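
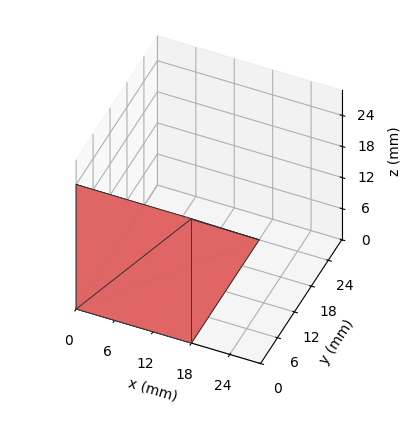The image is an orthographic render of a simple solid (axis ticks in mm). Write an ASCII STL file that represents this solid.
Reading the render: the shape is a wedge (ramp): 18 × 24 mm base, rising to 24 mm along the y=0 edge and sloping linearly to z=0 at y=24 (dimensions read to the nearest mm from the axis ticks). For the STL, each face is triangulated and given an outward normal.

solid part
  facet normal 0.0000 0.0000 -1.0000
    outer loop
      vertex 18.0 24.0 0.0
      vertex 18.0 0.0 0.0
      vertex 0.0 0.0 0.0
    endloop
  endfacet
  facet normal 0.0000 0.0000 -1.0000
    outer loop
      vertex 0.0 24.0 0.0
      vertex 18.0 24.0 0.0
      vertex 0.0 0.0 0.0
    endloop
  endfacet
  facet normal 0.0000 -1.0000 0.0000
    outer loop
      vertex 0.0 0.0 0.0
      vertex 18.0 0.0 0.0
      vertex 18.0 0.0 24.0
    endloop
  endfacet
  facet normal 0.0000 -1.0000 0.0000
    outer loop
      vertex 0.0 0.0 0.0
      vertex 18.0 0.0 24.0
      vertex 0.0 0.0 24.0
    endloop
  endfacet
  facet normal 0.0000 0.7071 0.7071
    outer loop
      vertex 0.0 0.0 24.0
      vertex 18.0 0.0 24.0
      vertex 18.0 24.0 0.0
    endloop
  endfacet
  facet normal 0.0000 0.7071 0.7071
    outer loop
      vertex 0.0 0.0 24.0
      vertex 18.0 24.0 0.0
      vertex 0.0 24.0 0.0
    endloop
  endfacet
  facet normal -1.0000 0.0000 0.0000
    outer loop
      vertex 0.0 0.0 24.0
      vertex 0.0 24.0 0.0
      vertex 0.0 0.0 0.0
    endloop
  endfacet
  facet normal 1.0000 0.0000 0.0000
    outer loop
      vertex 18.0 0.0 0.0
      vertex 18.0 24.0 0.0
      vertex 18.0 0.0 24.0
    endloop
  endfacet
endsolid part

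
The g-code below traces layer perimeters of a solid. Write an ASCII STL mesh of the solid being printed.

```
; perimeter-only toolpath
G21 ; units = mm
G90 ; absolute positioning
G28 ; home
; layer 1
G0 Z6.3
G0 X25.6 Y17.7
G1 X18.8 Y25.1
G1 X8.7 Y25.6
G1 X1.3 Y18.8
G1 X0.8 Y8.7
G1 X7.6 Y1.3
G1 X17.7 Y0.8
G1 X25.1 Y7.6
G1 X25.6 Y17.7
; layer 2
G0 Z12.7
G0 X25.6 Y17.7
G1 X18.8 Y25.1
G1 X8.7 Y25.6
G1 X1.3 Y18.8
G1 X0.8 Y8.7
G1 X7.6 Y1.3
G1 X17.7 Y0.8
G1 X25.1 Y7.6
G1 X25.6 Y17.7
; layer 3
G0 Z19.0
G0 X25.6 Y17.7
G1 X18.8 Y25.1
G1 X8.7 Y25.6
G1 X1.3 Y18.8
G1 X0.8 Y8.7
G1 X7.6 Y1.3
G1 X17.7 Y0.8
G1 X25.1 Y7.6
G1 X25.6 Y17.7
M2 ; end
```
solid part
  facet normal 0.0000 0.0000 -1.0000
    outer loop
      vertex 8.7 25.6 0.0
      vertex 18.8 25.1 0.0
      vertex 25.6 17.7 0.0
    endloop
  endfacet
  facet normal 0.0000 0.0000 -1.0000
    outer loop
      vertex 1.3 18.8 0.0
      vertex 8.7 25.6 0.0
      vertex 25.6 17.7 0.0
    endloop
  endfacet
  facet normal 0.0000 0.0000 -1.0000
    outer loop
      vertex 0.8 8.7 0.0
      vertex 1.3 18.8 0.0
      vertex 25.6 17.7 0.0
    endloop
  endfacet
  facet normal 0.0000 0.0000 -1.0000
    outer loop
      vertex 7.6 1.3 0.0
      vertex 0.8 8.7 0.0
      vertex 25.6 17.7 0.0
    endloop
  endfacet
  facet normal 0.0000 0.0000 -1.0000
    outer loop
      vertex 17.7 0.8 0.0
      vertex 7.6 1.3 0.0
      vertex 25.6 17.7 0.0
    endloop
  endfacet
  facet normal 0.0000 0.0000 -1.0000
    outer loop
      vertex 25.1 7.6 0.0
      vertex 17.7 0.8 0.0
      vertex 25.6 17.7 0.0
    endloop
  endfacet
  facet normal 0.0000 0.0000 1.0000
    outer loop
      vertex 25.6 17.7 19.0
      vertex 18.8 25.1 19.0
      vertex 8.7 25.6 19.0
    endloop
  endfacet
  facet normal 0.0000 0.0000 1.0000
    outer loop
      vertex 25.6 17.7 19.0
      vertex 8.7 25.6 19.0
      vertex 1.3 18.8 19.0
    endloop
  endfacet
  facet normal 0.0000 0.0000 1.0000
    outer loop
      vertex 25.6 17.7 19.0
      vertex 1.3 18.8 19.0
      vertex 0.8 8.7 19.0
    endloop
  endfacet
  facet normal 0.0000 0.0000 1.0000
    outer loop
      vertex 25.6 17.7 19.0
      vertex 0.8 8.7 19.0
      vertex 7.6 1.3 19.0
    endloop
  endfacet
  facet normal 0.0000 0.0000 1.0000
    outer loop
      vertex 25.6 17.7 19.0
      vertex 7.6 1.3 19.0
      vertex 17.7 0.8 19.0
    endloop
  endfacet
  facet normal 0.0000 0.0000 1.0000
    outer loop
      vertex 25.6 17.7 19.0
      vertex 17.7 0.8 19.0
      vertex 25.1 7.6 19.0
    endloop
  endfacet
  facet normal 0.7363 0.6766 0.0000
    outer loop
      vertex 25.6 17.7 0.0
      vertex 18.8 25.1 0.0
      vertex 18.8 25.1 19.0
    endloop
  endfacet
  facet normal 0.7363 0.6766 0.0000
    outer loop
      vertex 25.6 17.7 0.0
      vertex 18.8 25.1 19.0
      vertex 25.6 17.7 19.0
    endloop
  endfacet
  facet normal 0.0494 0.9988 0.0000
    outer loop
      vertex 18.8 25.1 0.0
      vertex 8.7 25.6 0.0
      vertex 8.7 25.6 19.0
    endloop
  endfacet
  facet normal 0.0494 0.9988 0.0000
    outer loop
      vertex 18.8 25.1 0.0
      vertex 8.7 25.6 19.0
      vertex 18.8 25.1 19.0
    endloop
  endfacet
  facet normal -0.6766 0.7363 0.0000
    outer loop
      vertex 8.7 25.6 0.0
      vertex 1.3 18.8 0.0
      vertex 1.3 18.8 19.0
    endloop
  endfacet
  facet normal -0.6766 0.7363 0.0000
    outer loop
      vertex 8.7 25.6 0.0
      vertex 1.3 18.8 19.0
      vertex 8.7 25.6 19.0
    endloop
  endfacet
  facet normal -0.9988 0.0494 0.0000
    outer loop
      vertex 1.3 18.8 0.0
      vertex 0.8 8.7 0.0
      vertex 0.8 8.7 19.0
    endloop
  endfacet
  facet normal -0.9988 0.0494 0.0000
    outer loop
      vertex 1.3 18.8 0.0
      vertex 0.8 8.7 19.0
      vertex 1.3 18.8 19.0
    endloop
  endfacet
  facet normal -0.7363 -0.6766 0.0000
    outer loop
      vertex 0.8 8.7 0.0
      vertex 7.6 1.3 0.0
      vertex 7.6 1.3 19.0
    endloop
  endfacet
  facet normal -0.7363 -0.6766 0.0000
    outer loop
      vertex 0.8 8.7 0.0
      vertex 7.6 1.3 19.0
      vertex 0.8 8.7 19.0
    endloop
  endfacet
  facet normal -0.0494 -0.9988 0.0000
    outer loop
      vertex 7.6 1.3 0.0
      vertex 17.7 0.8 0.0
      vertex 17.7 0.8 19.0
    endloop
  endfacet
  facet normal -0.0494 -0.9988 0.0000
    outer loop
      vertex 7.6 1.3 0.0
      vertex 17.7 0.8 19.0
      vertex 7.6 1.3 19.0
    endloop
  endfacet
  facet normal 0.6766 -0.7363 0.0000
    outer loop
      vertex 17.7 0.8 0.0
      vertex 25.1 7.6 0.0
      vertex 25.1 7.6 19.0
    endloop
  endfacet
  facet normal 0.6766 -0.7363 0.0000
    outer loop
      vertex 17.7 0.8 0.0
      vertex 25.1 7.6 19.0
      vertex 17.7 0.8 19.0
    endloop
  endfacet
  facet normal 0.9988 -0.0494 0.0000
    outer loop
      vertex 25.1 7.6 0.0
      vertex 25.6 17.7 0.0
      vertex 25.6 17.7 19.0
    endloop
  endfacet
  facet normal 0.9988 -0.0494 0.0000
    outer loop
      vertex 25.1 7.6 0.0
      vertex 25.6 17.7 19.0
      vertex 25.1 7.6 19.0
    endloop
  endfacet
endsolid part

The G0 Z moves step by Δz≈6.3 mm. Every layer's G1 loop is the same polygon, so the solid is a straight extrusion of it from z=0 to z≈19. Closing with flat bottom and top caps and triangulating gives 28 facets — a regular 8-sided prism (a cylinder approximated with 8 flat sides), circumscribed radius ≈ 13.2 mm, height ≈ 19 mm.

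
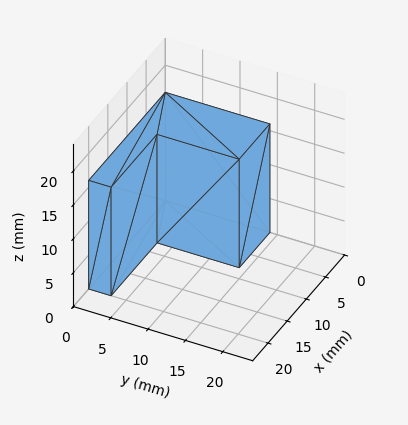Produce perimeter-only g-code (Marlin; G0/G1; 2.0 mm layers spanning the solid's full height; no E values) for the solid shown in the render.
Reading the render: the shape is an L-shaped prism: outer 20 × 14 mm, arm thicknesses ≈ 3 mm (horizontal) and 8 mm (vertical), extruded 16 mm in z (dimensions read to the nearest mm from the axis ticks). For the g-code, the solid's height is divided into equal slices at the stated Δz and each level perimeter traced with G1 moves after a G0 lift.

; perimeter-only toolpath
G21 ; units = mm
G90 ; absolute positioning
G28 ; home
; layer 1
G0 Z2.0
G0 X0.0 Y0.0
G1 X20.0 Y0.0
G1 X20.0 Y3.0
G1 X8.0 Y3.0
G1 X8.0 Y14.0
G1 X0.0 Y14.0
G1 X0.0 Y0.0
; layer 2
G0 Z4.0
G0 X0.0 Y0.0
G1 X20.0 Y0.0
G1 X20.0 Y3.0
G1 X8.0 Y3.0
G1 X8.0 Y14.0
G1 X0.0 Y14.0
G1 X0.0 Y0.0
; layer 3
G0 Z6.0
G0 X0.0 Y0.0
G1 X20.0 Y0.0
G1 X20.0 Y3.0
G1 X8.0 Y3.0
G1 X8.0 Y14.0
G1 X0.0 Y14.0
G1 X0.0 Y0.0
; layer 4
G0 Z8.0
G0 X0.0 Y0.0
G1 X20.0 Y0.0
G1 X20.0 Y3.0
G1 X8.0 Y3.0
G1 X8.0 Y14.0
G1 X0.0 Y14.0
G1 X0.0 Y0.0
; layer 5
G0 Z10.0
G0 X0.0 Y0.0
G1 X20.0 Y0.0
G1 X20.0 Y3.0
G1 X8.0 Y3.0
G1 X8.0 Y14.0
G1 X0.0 Y14.0
G1 X0.0 Y0.0
; layer 6
G0 Z12.0
G0 X0.0 Y0.0
G1 X20.0 Y0.0
G1 X20.0 Y3.0
G1 X8.0 Y3.0
G1 X8.0 Y14.0
G1 X0.0 Y14.0
G1 X0.0 Y0.0
; layer 7
G0 Z14.0
G0 X0.0 Y0.0
G1 X20.0 Y0.0
G1 X20.0 Y3.0
G1 X8.0 Y3.0
G1 X8.0 Y14.0
G1 X0.0 Y14.0
G1 X0.0 Y0.0
; layer 8
G0 Z16.0
G0 X0.0 Y0.0
G1 X20.0 Y0.0
G1 X20.0 Y3.0
G1 X8.0 Y3.0
G1 X8.0 Y14.0
G1 X0.0 Y14.0
G1 X0.0 Y0.0
M2 ; end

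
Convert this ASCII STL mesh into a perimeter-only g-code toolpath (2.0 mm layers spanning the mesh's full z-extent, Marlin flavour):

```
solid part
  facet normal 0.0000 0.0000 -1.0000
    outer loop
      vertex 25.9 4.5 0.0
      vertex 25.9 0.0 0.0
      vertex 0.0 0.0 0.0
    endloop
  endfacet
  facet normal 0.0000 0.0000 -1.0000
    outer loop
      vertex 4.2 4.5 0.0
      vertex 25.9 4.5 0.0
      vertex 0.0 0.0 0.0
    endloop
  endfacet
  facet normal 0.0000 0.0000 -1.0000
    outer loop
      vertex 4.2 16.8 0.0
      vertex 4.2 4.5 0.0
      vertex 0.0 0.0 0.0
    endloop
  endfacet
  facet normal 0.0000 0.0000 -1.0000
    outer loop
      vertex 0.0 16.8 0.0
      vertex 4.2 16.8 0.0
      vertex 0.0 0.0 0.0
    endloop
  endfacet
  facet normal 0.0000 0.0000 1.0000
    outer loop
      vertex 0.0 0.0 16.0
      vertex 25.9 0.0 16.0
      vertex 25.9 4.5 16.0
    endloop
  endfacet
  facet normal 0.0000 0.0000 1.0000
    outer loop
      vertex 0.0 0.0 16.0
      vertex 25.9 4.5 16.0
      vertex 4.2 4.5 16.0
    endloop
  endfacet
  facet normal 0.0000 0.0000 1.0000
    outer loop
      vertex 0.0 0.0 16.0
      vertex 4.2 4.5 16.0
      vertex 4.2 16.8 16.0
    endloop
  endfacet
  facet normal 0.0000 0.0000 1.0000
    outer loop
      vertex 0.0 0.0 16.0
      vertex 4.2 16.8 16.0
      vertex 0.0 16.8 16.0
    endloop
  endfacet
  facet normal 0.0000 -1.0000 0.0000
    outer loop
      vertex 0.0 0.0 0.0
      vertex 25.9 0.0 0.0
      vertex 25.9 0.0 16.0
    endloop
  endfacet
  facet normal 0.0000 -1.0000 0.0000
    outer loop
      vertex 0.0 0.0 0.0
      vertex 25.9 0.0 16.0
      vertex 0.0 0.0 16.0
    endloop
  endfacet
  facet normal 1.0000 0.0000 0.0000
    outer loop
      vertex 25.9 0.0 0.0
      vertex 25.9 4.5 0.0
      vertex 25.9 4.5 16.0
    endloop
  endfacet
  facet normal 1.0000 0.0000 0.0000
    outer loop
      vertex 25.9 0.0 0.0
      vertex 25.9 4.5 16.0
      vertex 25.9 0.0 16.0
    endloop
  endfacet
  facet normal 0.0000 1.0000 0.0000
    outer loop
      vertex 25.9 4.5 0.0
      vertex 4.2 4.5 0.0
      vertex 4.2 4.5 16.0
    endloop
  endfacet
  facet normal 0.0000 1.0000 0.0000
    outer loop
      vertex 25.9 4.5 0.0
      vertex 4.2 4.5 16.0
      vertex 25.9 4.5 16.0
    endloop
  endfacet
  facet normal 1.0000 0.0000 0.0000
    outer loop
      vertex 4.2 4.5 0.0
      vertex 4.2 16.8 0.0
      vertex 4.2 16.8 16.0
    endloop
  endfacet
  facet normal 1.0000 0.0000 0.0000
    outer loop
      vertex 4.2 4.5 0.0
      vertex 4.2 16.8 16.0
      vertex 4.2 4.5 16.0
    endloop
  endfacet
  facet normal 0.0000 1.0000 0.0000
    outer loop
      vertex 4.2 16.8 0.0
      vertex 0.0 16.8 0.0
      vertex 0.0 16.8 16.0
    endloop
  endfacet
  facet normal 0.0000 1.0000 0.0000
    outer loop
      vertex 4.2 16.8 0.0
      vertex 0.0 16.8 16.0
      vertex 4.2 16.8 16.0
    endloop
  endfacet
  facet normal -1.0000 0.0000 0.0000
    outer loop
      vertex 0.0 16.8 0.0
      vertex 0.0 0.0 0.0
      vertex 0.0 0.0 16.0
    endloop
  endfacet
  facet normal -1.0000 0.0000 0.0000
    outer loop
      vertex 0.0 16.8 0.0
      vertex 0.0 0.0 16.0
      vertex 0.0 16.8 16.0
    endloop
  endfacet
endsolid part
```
; perimeter-only toolpath
G21 ; units = mm
G90 ; absolute positioning
G28 ; home
; layer 1
G0 Z2.0
G0 X0.0 Y0.0
G1 X25.9 Y0.0
G1 X25.9 Y4.5
G1 X4.2 Y4.5
G1 X4.2 Y16.8
G1 X0.0 Y16.8
G1 X0.0 Y0.0
; layer 2
G0 Z4.0
G0 X0.0 Y0.0
G1 X25.9 Y0.0
G1 X25.9 Y4.5
G1 X4.2 Y4.5
G1 X4.2 Y16.8
G1 X0.0 Y16.8
G1 X0.0 Y0.0
; layer 3
G0 Z6.0
G0 X0.0 Y0.0
G1 X25.9 Y0.0
G1 X25.9 Y4.5
G1 X4.2 Y4.5
G1 X4.2 Y16.8
G1 X0.0 Y16.8
G1 X0.0 Y0.0
; layer 4
G0 Z8.0
G0 X0.0 Y0.0
G1 X25.9 Y0.0
G1 X25.9 Y4.5
G1 X4.2 Y4.5
G1 X4.2 Y16.8
G1 X0.0 Y16.8
G1 X0.0 Y0.0
; layer 5
G0 Z10.0
G0 X0.0 Y0.0
G1 X25.9 Y0.0
G1 X25.9 Y4.5
G1 X4.2 Y4.5
G1 X4.2 Y16.8
G1 X0.0 Y16.8
G1 X0.0 Y0.0
; layer 6
G0 Z12.0
G0 X0.0 Y0.0
G1 X25.9 Y0.0
G1 X25.9 Y4.5
G1 X4.2 Y4.5
G1 X4.2 Y16.8
G1 X0.0 Y16.8
G1 X0.0 Y0.0
; layer 7
G0 Z14.0
G0 X0.0 Y0.0
G1 X25.9 Y0.0
G1 X25.9 Y4.5
G1 X4.2 Y4.5
G1 X4.2 Y16.8
G1 X0.0 Y16.8
G1 X0.0 Y0.0
; layer 8
G0 Z16.0
G0 X0.0 Y0.0
G1 X25.9 Y0.0
G1 X25.9 Y4.5
G1 X4.2 Y4.5
G1 X4.2 Y16.8
G1 X0.0 Y16.8
G1 X0.0 Y0.0
M2 ; end

The solid is an L-shaped prism: outer 25.9 × 16.8 mm, arm thicknesses ≈ 4.5 mm (horizontal) and 4.2 mm (vertical), extruded 16 mm in z. Slicing at Δz = 2.0 mm — 8 equal slices spanning the solid's height, so layer i sits at z = i·h/8 — gives 8 non-empty perimeters. Each is a 6-segment closed polygon; G0 lifts to the layer z and rapids to the start vertex, then G1 traces the edges.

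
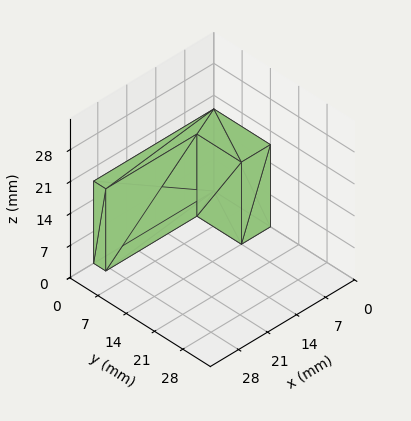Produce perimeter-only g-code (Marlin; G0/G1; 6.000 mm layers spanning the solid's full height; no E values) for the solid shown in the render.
Reading the render: the shape is an L-shaped prism: outer 29 × 14 mm, arm thicknesses ≈ 3 mm (horizontal) and 7 mm (vertical), extruded 18 mm in z (dimensions read to the nearest mm from the axis ticks). For the g-code, the solid's height is divided into equal slices at the stated Δz and each level perimeter traced with G1 moves after a G0 lift.

; perimeter-only toolpath
G21 ; units = mm
G90 ; absolute positioning
G28 ; home
; layer 1
G0 Z6.000
G0 X0.000 Y0.000
G1 X29.000 Y0.000
G1 X29.000 Y3.000
G1 X7.000 Y3.000
G1 X7.000 Y14.000
G1 X0.000 Y14.000
G1 X0.000 Y0.000
; layer 2
G0 Z12.000
G0 X0.000 Y0.000
G1 X29.000 Y0.000
G1 X29.000 Y3.000
G1 X7.000 Y3.000
G1 X7.000 Y14.000
G1 X0.000 Y14.000
G1 X0.000 Y0.000
; layer 3
G0 Z18.000
G0 X0.000 Y0.000
G1 X29.000 Y0.000
G1 X29.000 Y3.000
G1 X7.000 Y3.000
G1 X7.000 Y14.000
G1 X0.000 Y14.000
G1 X0.000 Y0.000
M2 ; end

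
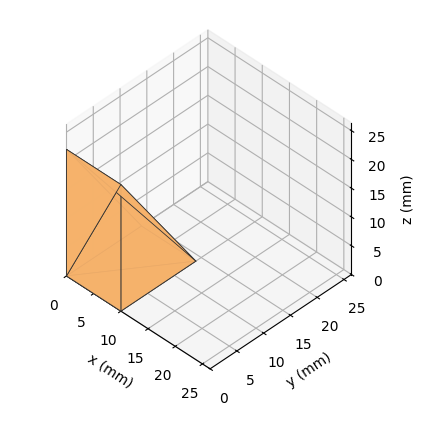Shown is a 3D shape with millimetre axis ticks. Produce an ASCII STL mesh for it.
Reading the render: the shape is a wedge (ramp): 10 × 14 mm base, rising to 22 mm along the y=0 edge and sloping linearly to z=0 at y=14 (dimensions read to the nearest mm from the axis ticks). For the STL, each face is triangulated and given an outward normal.

solid part
  facet normal 0.0000 0.0000 -1.0000
    outer loop
      vertex 10.000 14.000 0.000
      vertex 10.000 0.000 0.000
      vertex 0.000 0.000 0.000
    endloop
  endfacet
  facet normal 0.0000 0.0000 -1.0000
    outer loop
      vertex 0.000 14.000 0.000
      vertex 10.000 14.000 0.000
      vertex 0.000 0.000 0.000
    endloop
  endfacet
  facet normal 0.0000 -1.0000 0.0000
    outer loop
      vertex 0.000 0.000 0.000
      vertex 10.000 0.000 0.000
      vertex 10.000 0.000 22.000
    endloop
  endfacet
  facet normal 0.0000 -1.0000 0.0000
    outer loop
      vertex 0.000 0.000 0.000
      vertex 10.000 0.000 22.000
      vertex 0.000 0.000 22.000
    endloop
  endfacet
  facet normal 0.0000 0.8437 0.5369
    outer loop
      vertex 0.000 0.000 22.000
      vertex 10.000 0.000 22.000
      vertex 10.000 14.000 0.000
    endloop
  endfacet
  facet normal 0.0000 0.8437 0.5369
    outer loop
      vertex 0.000 0.000 22.000
      vertex 10.000 14.000 0.000
      vertex 0.000 14.000 0.000
    endloop
  endfacet
  facet normal -1.0000 0.0000 0.0000
    outer loop
      vertex 0.000 0.000 22.000
      vertex 0.000 14.000 0.000
      vertex 0.000 0.000 0.000
    endloop
  endfacet
  facet normal 1.0000 0.0000 0.0000
    outer loop
      vertex 10.000 0.000 0.000
      vertex 10.000 14.000 0.000
      vertex 10.000 0.000 22.000
    endloop
  endfacet
endsolid part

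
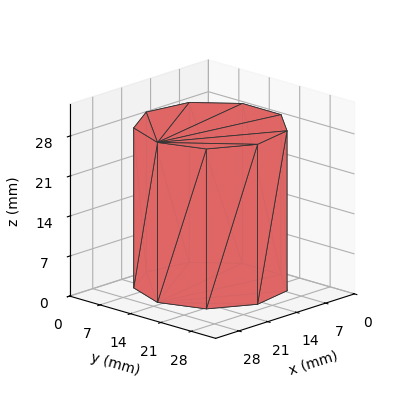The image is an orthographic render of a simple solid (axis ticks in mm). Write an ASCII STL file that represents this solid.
Reading the render: the shape is a regular 9-sided prism (a cylinder approximated with 9 flat sides), circumscribed radius ≈ 13 mm, height ≈ 28 mm (dimensions read to the nearest mm from the axis ticks). For the STL, each face is triangulated and given an outward normal.

solid part
  facet normal 0.0000 0.0000 -1.0000
    outer loop
      vertex 15.257 25.803 0.000
      vertex 22.959 21.356 0.000
      vertex 26.000 13.000 0.000
    endloop
  endfacet
  facet normal 0.0000 0.0000 -1.0000
    outer loop
      vertex 6.500 24.258 0.000
      vertex 15.257 25.803 0.000
      vertex 26.000 13.000 0.000
    endloop
  endfacet
  facet normal 0.0000 0.0000 -1.0000
    outer loop
      vertex 0.784 17.446 0.000
      vertex 6.500 24.258 0.000
      vertex 26.000 13.000 0.000
    endloop
  endfacet
  facet normal 0.0000 0.0000 -1.0000
    outer loop
      vertex 0.784 8.554 0.000
      vertex 0.784 17.446 0.000
      vertex 26.000 13.000 0.000
    endloop
  endfacet
  facet normal 0.0000 0.0000 -1.0000
    outer loop
      vertex 6.500 1.742 0.000
      vertex 0.784 8.554 0.000
      vertex 26.000 13.000 0.000
    endloop
  endfacet
  facet normal 0.0000 0.0000 -1.0000
    outer loop
      vertex 15.257 0.197 0.000
      vertex 6.500 1.742 0.000
      vertex 26.000 13.000 0.000
    endloop
  endfacet
  facet normal 0.0000 0.0000 -1.0000
    outer loop
      vertex 22.959 4.644 0.000
      vertex 15.257 0.197 0.000
      vertex 26.000 13.000 0.000
    endloop
  endfacet
  facet normal 0.0000 0.0000 1.0000
    outer loop
      vertex 26.000 13.000 28.000
      vertex 22.959 21.356 28.000
      vertex 15.257 25.803 28.000
    endloop
  endfacet
  facet normal 0.0000 0.0000 1.0000
    outer loop
      vertex 26.000 13.000 28.000
      vertex 15.257 25.803 28.000
      vertex 6.500 24.258 28.000
    endloop
  endfacet
  facet normal 0.0000 0.0000 1.0000
    outer loop
      vertex 26.000 13.000 28.000
      vertex 6.500 24.258 28.000
      vertex 0.784 17.446 28.000
    endloop
  endfacet
  facet normal 0.0000 0.0000 1.0000
    outer loop
      vertex 26.000 13.000 28.000
      vertex 0.784 17.446 28.000
      vertex 0.784 8.554 28.000
    endloop
  endfacet
  facet normal 0.0000 0.0000 1.0000
    outer loop
      vertex 26.000 13.000 28.000
      vertex 0.784 8.554 28.000
      vertex 6.500 1.742 28.000
    endloop
  endfacet
  facet normal 0.0000 0.0000 1.0000
    outer loop
      vertex 26.000 13.000 28.000
      vertex 6.500 1.742 28.000
      vertex 15.257 0.197 28.000
    endloop
  endfacet
  facet normal 0.0000 0.0000 1.0000
    outer loop
      vertex 26.000 13.000 28.000
      vertex 15.257 0.197 28.000
      vertex 22.959 4.644 28.000
    endloop
  endfacet
  facet normal 0.9397 0.3420 0.0000
    outer loop
      vertex 26.000 13.000 0.000
      vertex 22.959 21.356 0.000
      vertex 22.959 21.356 28.000
    endloop
  endfacet
  facet normal 0.9397 0.3420 0.0000
    outer loop
      vertex 26.000 13.000 0.000
      vertex 22.959 21.356 28.000
      vertex 26.000 13.000 28.000
    endloop
  endfacet
  facet normal 0.5000 0.8660 0.0000
    outer loop
      vertex 22.959 21.356 0.000
      vertex 15.257 25.803 0.000
      vertex 15.257 25.803 28.000
    endloop
  endfacet
  facet normal 0.5000 0.8660 0.0000
    outer loop
      vertex 22.959 21.356 0.000
      vertex 15.257 25.803 28.000
      vertex 22.959 21.356 28.000
    endloop
  endfacet
  facet normal -0.1737 0.9848 0.0000
    outer loop
      vertex 15.257 25.803 0.000
      vertex 6.500 24.258 0.000
      vertex 6.500 24.258 28.000
    endloop
  endfacet
  facet normal -0.1737 0.9848 0.0000
    outer loop
      vertex 15.257 25.803 0.000
      vertex 6.500 24.258 28.000
      vertex 15.257 25.803 28.000
    endloop
  endfacet
  facet normal -0.7660 0.6428 0.0000
    outer loop
      vertex 6.500 24.258 0.000
      vertex 0.784 17.446 0.000
      vertex 0.784 17.446 28.000
    endloop
  endfacet
  facet normal -0.7660 0.6428 0.0000
    outer loop
      vertex 6.500 24.258 0.000
      vertex 0.784 17.446 28.000
      vertex 6.500 24.258 28.000
    endloop
  endfacet
  facet normal -1.0000 0.0000 0.0000
    outer loop
      vertex 0.784 17.446 0.000
      vertex 0.784 8.554 0.000
      vertex 0.784 8.554 28.000
    endloop
  endfacet
  facet normal -1.0000 0.0000 0.0000
    outer loop
      vertex 0.784 17.446 0.000
      vertex 0.784 8.554 28.000
      vertex 0.784 17.446 28.000
    endloop
  endfacet
  facet normal -0.7660 -0.6428 0.0000
    outer loop
      vertex 0.784 8.554 0.000
      vertex 6.500 1.742 0.000
      vertex 6.500 1.742 28.000
    endloop
  endfacet
  facet normal -0.7660 -0.6428 0.0000
    outer loop
      vertex 0.784 8.554 0.000
      vertex 6.500 1.742 28.000
      vertex 0.784 8.554 28.000
    endloop
  endfacet
  facet normal -0.1737 -0.9848 0.0000
    outer loop
      vertex 6.500 1.742 0.000
      vertex 15.257 0.197 0.000
      vertex 15.257 0.197 28.000
    endloop
  endfacet
  facet normal -0.1737 -0.9848 0.0000
    outer loop
      vertex 6.500 1.742 0.000
      vertex 15.257 0.197 28.000
      vertex 6.500 1.742 28.000
    endloop
  endfacet
  facet normal 0.5000 -0.8660 0.0000
    outer loop
      vertex 15.257 0.197 0.000
      vertex 22.959 4.644 0.000
      vertex 22.959 4.644 28.000
    endloop
  endfacet
  facet normal 0.5000 -0.8660 0.0000
    outer loop
      vertex 15.257 0.197 0.000
      vertex 22.959 4.644 28.000
      vertex 15.257 0.197 28.000
    endloop
  endfacet
  facet normal 0.9397 -0.3420 0.0000
    outer loop
      vertex 22.959 4.644 0.000
      vertex 26.000 13.000 0.000
      vertex 26.000 13.000 28.000
    endloop
  endfacet
  facet normal 0.9397 -0.3420 0.0000
    outer loop
      vertex 22.959 4.644 0.000
      vertex 26.000 13.000 28.000
      vertex 22.959 4.644 28.000
    endloop
  endfacet
endsolid part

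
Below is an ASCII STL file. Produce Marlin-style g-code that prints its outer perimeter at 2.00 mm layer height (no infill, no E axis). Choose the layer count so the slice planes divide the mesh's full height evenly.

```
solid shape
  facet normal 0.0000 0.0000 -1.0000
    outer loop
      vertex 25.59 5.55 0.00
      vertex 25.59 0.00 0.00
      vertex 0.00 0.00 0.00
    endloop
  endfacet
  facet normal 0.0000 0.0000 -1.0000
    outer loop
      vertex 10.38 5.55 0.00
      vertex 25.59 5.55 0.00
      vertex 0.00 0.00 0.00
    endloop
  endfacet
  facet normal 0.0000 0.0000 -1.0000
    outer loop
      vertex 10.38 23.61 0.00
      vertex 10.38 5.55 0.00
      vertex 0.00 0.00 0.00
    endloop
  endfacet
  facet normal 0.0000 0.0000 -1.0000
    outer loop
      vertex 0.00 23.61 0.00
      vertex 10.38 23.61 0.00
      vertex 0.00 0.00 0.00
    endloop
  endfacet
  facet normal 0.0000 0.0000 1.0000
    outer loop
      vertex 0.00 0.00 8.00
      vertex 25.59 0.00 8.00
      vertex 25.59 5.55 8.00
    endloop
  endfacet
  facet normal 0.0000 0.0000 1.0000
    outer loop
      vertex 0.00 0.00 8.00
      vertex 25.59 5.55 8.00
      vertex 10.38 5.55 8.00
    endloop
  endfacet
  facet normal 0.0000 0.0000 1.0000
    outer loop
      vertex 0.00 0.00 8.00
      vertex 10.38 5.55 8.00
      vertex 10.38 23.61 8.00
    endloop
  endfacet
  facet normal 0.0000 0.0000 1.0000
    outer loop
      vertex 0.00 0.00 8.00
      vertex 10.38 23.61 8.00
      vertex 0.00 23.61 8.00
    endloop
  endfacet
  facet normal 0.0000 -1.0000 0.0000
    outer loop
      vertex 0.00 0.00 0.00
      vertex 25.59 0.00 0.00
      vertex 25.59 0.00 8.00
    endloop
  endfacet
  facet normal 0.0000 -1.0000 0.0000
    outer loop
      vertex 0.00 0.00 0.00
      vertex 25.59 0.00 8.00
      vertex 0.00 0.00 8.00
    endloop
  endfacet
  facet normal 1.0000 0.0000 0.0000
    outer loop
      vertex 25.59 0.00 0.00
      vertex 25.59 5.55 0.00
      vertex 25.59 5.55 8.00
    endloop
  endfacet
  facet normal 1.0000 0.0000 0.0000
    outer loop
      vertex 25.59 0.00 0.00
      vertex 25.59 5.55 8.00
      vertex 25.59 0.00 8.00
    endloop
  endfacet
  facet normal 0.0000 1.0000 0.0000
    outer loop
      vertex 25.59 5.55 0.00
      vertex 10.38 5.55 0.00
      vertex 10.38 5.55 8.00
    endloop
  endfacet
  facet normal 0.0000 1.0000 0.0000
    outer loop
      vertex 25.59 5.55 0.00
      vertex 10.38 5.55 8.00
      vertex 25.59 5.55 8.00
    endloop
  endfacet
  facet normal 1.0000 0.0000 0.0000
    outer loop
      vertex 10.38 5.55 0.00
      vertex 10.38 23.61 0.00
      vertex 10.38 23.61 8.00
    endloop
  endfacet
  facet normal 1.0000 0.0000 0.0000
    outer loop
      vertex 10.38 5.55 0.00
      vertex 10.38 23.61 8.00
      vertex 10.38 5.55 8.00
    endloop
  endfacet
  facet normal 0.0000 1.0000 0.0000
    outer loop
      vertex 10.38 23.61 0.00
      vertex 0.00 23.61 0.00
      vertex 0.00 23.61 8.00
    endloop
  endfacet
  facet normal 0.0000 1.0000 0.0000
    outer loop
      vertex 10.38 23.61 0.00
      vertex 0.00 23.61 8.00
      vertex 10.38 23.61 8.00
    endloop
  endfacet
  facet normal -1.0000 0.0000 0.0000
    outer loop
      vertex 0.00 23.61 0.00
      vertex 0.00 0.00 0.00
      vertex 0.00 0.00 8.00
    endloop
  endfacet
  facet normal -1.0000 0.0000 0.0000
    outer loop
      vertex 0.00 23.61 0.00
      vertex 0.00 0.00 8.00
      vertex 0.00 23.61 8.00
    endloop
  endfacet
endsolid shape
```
; perimeter-only toolpath
G21 ; units = mm
G90 ; absolute positioning
G28 ; home
; layer 1
G0 Z2.00
G0 X0.00 Y0.00
G1 X25.59 Y0.00
G1 X25.59 Y5.55
G1 X10.38 Y5.55
G1 X10.38 Y23.61
G1 X0.00 Y23.61
G1 X0.00 Y0.00
; layer 2
G0 Z4.00
G0 X0.00 Y0.00
G1 X25.59 Y0.00
G1 X25.59 Y5.55
G1 X10.38 Y5.55
G1 X10.38 Y23.61
G1 X0.00 Y23.61
G1 X0.00 Y0.00
; layer 3
G0 Z6.00
G0 X0.00 Y0.00
G1 X25.59 Y0.00
G1 X25.59 Y5.55
G1 X10.38 Y5.55
G1 X10.38 Y23.61
G1 X0.00 Y23.61
G1 X0.00 Y0.00
; layer 4
G0 Z8.00
G0 X0.00 Y0.00
G1 X25.59 Y0.00
G1 X25.59 Y5.55
G1 X10.38 Y5.55
G1 X10.38 Y23.61
G1 X0.00 Y23.61
G1 X0.00 Y0.00
M2 ; end

The solid is an L-shaped prism: outer 25.6 × 23.6 mm, arm thicknesses ≈ 5.55 mm (horizontal) and 10.4 mm (vertical), extruded 8 mm in z. Slicing at Δz = 2.00 mm — 4 equal slices spanning the solid's height, so layer i sits at z = i·h/4 — gives 4 non-empty perimeters. Each is a 6-segment closed polygon; G0 lifts to the layer z and rapids to the start vertex, then G1 traces the edges.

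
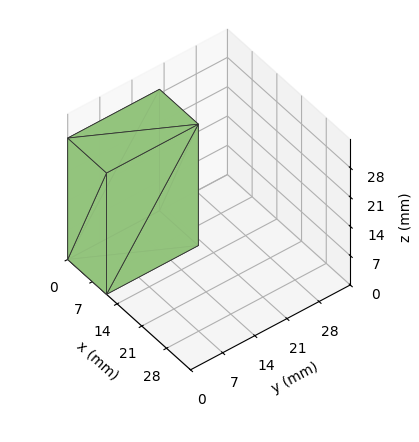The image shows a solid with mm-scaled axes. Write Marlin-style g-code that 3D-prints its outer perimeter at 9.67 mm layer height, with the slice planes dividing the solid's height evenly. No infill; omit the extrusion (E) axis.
Reading the render: the shape is a rectangular box, roughly 11 × 20 mm footprint and 29 mm tall (dimensions read to the nearest mm from the axis ticks). For the g-code, the solid's height is divided into equal slices at the stated Δz and each level perimeter traced with G1 moves after a G0 lift.

; perimeter-only toolpath
G21 ; units = mm
G90 ; absolute positioning
G28 ; home
; layer 1
G0 Z9.67
G0 X0.00 Y0.00
G1 X11.00 Y0.00
G1 X11.00 Y20.00
G1 X0.00 Y20.00
G1 X0.00 Y0.00
; layer 2
G0 Z19.33
G0 X0.00 Y0.00
G1 X11.00 Y0.00
G1 X11.00 Y20.00
G1 X0.00 Y20.00
G1 X0.00 Y0.00
; layer 3
G0 Z29.00
G0 X0.00 Y0.00
G1 X11.00 Y0.00
G1 X11.00 Y20.00
G1 X0.00 Y20.00
G1 X0.00 Y0.00
M2 ; end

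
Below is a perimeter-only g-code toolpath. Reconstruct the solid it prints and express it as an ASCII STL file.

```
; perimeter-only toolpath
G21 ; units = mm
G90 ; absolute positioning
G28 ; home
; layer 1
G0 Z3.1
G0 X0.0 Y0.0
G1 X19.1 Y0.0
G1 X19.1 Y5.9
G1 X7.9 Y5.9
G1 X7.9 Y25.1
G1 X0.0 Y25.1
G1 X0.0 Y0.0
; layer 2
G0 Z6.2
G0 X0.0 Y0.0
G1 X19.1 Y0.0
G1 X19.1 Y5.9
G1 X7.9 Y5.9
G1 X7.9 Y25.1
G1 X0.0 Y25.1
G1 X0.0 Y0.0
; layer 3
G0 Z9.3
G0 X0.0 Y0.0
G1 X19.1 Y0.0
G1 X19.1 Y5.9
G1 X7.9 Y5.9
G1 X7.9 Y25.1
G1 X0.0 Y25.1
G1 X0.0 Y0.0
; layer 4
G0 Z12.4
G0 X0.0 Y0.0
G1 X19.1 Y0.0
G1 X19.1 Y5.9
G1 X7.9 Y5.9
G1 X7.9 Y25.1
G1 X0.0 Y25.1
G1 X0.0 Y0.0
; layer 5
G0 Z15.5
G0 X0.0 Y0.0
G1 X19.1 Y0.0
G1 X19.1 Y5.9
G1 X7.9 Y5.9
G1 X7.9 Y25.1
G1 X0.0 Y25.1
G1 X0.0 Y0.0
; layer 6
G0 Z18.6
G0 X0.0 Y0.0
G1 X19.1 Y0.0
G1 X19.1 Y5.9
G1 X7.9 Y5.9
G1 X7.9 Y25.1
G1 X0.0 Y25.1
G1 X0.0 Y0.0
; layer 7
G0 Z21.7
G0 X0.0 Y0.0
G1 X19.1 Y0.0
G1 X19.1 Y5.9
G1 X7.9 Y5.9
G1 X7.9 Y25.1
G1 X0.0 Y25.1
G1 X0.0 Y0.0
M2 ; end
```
solid part
  facet normal 0.0000 0.0000 -1.0000
    outer loop
      vertex 19.1 5.9 0.0
      vertex 19.1 0.0 0.0
      vertex 0.0 0.0 0.0
    endloop
  endfacet
  facet normal 0.0000 0.0000 -1.0000
    outer loop
      vertex 7.9 5.9 0.0
      vertex 19.1 5.9 0.0
      vertex 0.0 0.0 0.0
    endloop
  endfacet
  facet normal 0.0000 0.0000 -1.0000
    outer loop
      vertex 7.9 25.1 0.0
      vertex 7.9 5.9 0.0
      vertex 0.0 0.0 0.0
    endloop
  endfacet
  facet normal 0.0000 0.0000 -1.0000
    outer loop
      vertex 0.0 25.1 0.0
      vertex 7.9 25.1 0.0
      vertex 0.0 0.0 0.0
    endloop
  endfacet
  facet normal 0.0000 0.0000 1.0000
    outer loop
      vertex 0.0 0.0 21.7
      vertex 19.1 0.0 21.7
      vertex 19.1 5.9 21.7
    endloop
  endfacet
  facet normal 0.0000 0.0000 1.0000
    outer loop
      vertex 0.0 0.0 21.7
      vertex 19.1 5.9 21.7
      vertex 7.9 5.9 21.7
    endloop
  endfacet
  facet normal 0.0000 0.0000 1.0000
    outer loop
      vertex 0.0 0.0 21.7
      vertex 7.9 5.9 21.7
      vertex 7.9 25.1 21.7
    endloop
  endfacet
  facet normal 0.0000 0.0000 1.0000
    outer loop
      vertex 0.0 0.0 21.7
      vertex 7.9 25.1 21.7
      vertex 0.0 25.1 21.7
    endloop
  endfacet
  facet normal 0.0000 -1.0000 0.0000
    outer loop
      vertex 0.0 0.0 0.0
      vertex 19.1 0.0 0.0
      vertex 19.1 0.0 21.7
    endloop
  endfacet
  facet normal 0.0000 -1.0000 0.0000
    outer loop
      vertex 0.0 0.0 0.0
      vertex 19.1 0.0 21.7
      vertex 0.0 0.0 21.7
    endloop
  endfacet
  facet normal 1.0000 0.0000 0.0000
    outer loop
      vertex 19.1 0.0 0.0
      vertex 19.1 5.9 0.0
      vertex 19.1 5.9 21.7
    endloop
  endfacet
  facet normal 1.0000 0.0000 0.0000
    outer loop
      vertex 19.1 0.0 0.0
      vertex 19.1 5.9 21.7
      vertex 19.1 0.0 21.7
    endloop
  endfacet
  facet normal 0.0000 1.0000 0.0000
    outer loop
      vertex 19.1 5.9 0.0
      vertex 7.9 5.9 0.0
      vertex 7.9 5.9 21.7
    endloop
  endfacet
  facet normal 0.0000 1.0000 0.0000
    outer loop
      vertex 19.1 5.9 0.0
      vertex 7.9 5.9 21.7
      vertex 19.1 5.9 21.7
    endloop
  endfacet
  facet normal 1.0000 0.0000 0.0000
    outer loop
      vertex 7.9 5.9 0.0
      vertex 7.9 25.1 0.0
      vertex 7.9 25.1 21.7
    endloop
  endfacet
  facet normal 1.0000 0.0000 0.0000
    outer loop
      vertex 7.9 5.9 0.0
      vertex 7.9 25.1 21.7
      vertex 7.9 5.9 21.7
    endloop
  endfacet
  facet normal 0.0000 1.0000 0.0000
    outer loop
      vertex 7.9 25.1 0.0
      vertex 0.0 25.1 0.0
      vertex 0.0 25.1 21.7
    endloop
  endfacet
  facet normal 0.0000 1.0000 0.0000
    outer loop
      vertex 7.9 25.1 0.0
      vertex 0.0 25.1 21.7
      vertex 7.9 25.1 21.7
    endloop
  endfacet
  facet normal -1.0000 0.0000 0.0000
    outer loop
      vertex 0.0 25.1 0.0
      vertex 0.0 0.0 0.0
      vertex 0.0 0.0 21.7
    endloop
  endfacet
  facet normal -1.0000 0.0000 0.0000
    outer loop
      vertex 0.0 25.1 0.0
      vertex 0.0 0.0 21.7
      vertex 0.0 25.1 21.7
    endloop
  endfacet
endsolid part

The G0 Z moves step by Δz≈3.1 mm. Every layer's G1 loop is the same polygon, so the solid is a straight extrusion of it from z=0 to z≈21.7. Closing with flat bottom and top caps and triangulating gives 20 facets — an L-shaped prism: outer 19.1 × 25.1 mm, arm thicknesses ≈ 5.9 mm (horizontal) and 7.9 mm (vertical), extruded 21.7 mm in z.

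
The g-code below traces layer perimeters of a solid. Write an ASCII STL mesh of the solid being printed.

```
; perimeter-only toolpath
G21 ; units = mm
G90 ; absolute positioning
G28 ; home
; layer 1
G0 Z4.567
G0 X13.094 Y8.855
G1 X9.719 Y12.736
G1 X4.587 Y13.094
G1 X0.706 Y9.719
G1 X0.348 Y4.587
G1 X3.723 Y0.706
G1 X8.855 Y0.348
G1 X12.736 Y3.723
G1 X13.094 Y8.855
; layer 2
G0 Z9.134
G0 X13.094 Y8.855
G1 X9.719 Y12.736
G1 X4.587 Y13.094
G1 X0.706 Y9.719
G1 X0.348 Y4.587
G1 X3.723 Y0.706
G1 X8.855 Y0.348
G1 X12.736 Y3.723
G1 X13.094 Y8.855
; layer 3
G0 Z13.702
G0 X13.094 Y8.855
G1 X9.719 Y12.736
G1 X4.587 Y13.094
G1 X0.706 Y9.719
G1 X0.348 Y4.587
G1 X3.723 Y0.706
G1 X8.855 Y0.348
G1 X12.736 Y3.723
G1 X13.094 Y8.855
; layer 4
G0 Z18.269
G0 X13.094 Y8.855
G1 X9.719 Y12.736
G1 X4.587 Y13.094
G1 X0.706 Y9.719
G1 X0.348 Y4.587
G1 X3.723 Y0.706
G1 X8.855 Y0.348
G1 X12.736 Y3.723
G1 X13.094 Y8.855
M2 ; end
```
solid part
  facet normal 0.0000 0.0000 -1.0000
    outer loop
      vertex 4.587 13.094 0.000
      vertex 9.719 12.736 0.000
      vertex 13.094 8.855 0.000
    endloop
  endfacet
  facet normal 0.0000 0.0000 -1.0000
    outer loop
      vertex 0.706 9.719 0.000
      vertex 4.587 13.094 0.000
      vertex 13.094 8.855 0.000
    endloop
  endfacet
  facet normal 0.0000 0.0000 -1.0000
    outer loop
      vertex 0.348 4.587 0.000
      vertex 0.706 9.719 0.000
      vertex 13.094 8.855 0.000
    endloop
  endfacet
  facet normal 0.0000 0.0000 -1.0000
    outer loop
      vertex 3.723 0.706 0.000
      vertex 0.348 4.587 0.000
      vertex 13.094 8.855 0.000
    endloop
  endfacet
  facet normal 0.0000 0.0000 -1.0000
    outer loop
      vertex 8.855 0.348 0.000
      vertex 3.723 0.706 0.000
      vertex 13.094 8.855 0.000
    endloop
  endfacet
  facet normal 0.0000 0.0000 -1.0000
    outer loop
      vertex 12.736 3.723 0.000
      vertex 8.855 0.348 0.000
      vertex 13.094 8.855 0.000
    endloop
  endfacet
  facet normal 0.0000 0.0000 1.0000
    outer loop
      vertex 13.094 8.855 18.269
      vertex 9.719 12.736 18.269
      vertex 4.587 13.094 18.269
    endloop
  endfacet
  facet normal 0.0000 0.0000 1.0000
    outer loop
      vertex 13.094 8.855 18.269
      vertex 4.587 13.094 18.269
      vertex 0.706 9.719 18.269
    endloop
  endfacet
  facet normal 0.0000 0.0000 1.0000
    outer loop
      vertex 13.094 8.855 18.269
      vertex 0.706 9.719 18.269
      vertex 0.348 4.587 18.269
    endloop
  endfacet
  facet normal 0.0000 0.0000 1.0000
    outer loop
      vertex 13.094 8.855 18.269
      vertex 0.348 4.587 18.269
      vertex 3.723 0.706 18.269
    endloop
  endfacet
  facet normal 0.0000 0.0000 1.0000
    outer loop
      vertex 13.094 8.855 18.269
      vertex 3.723 0.706 18.269
      vertex 8.855 0.348 18.269
    endloop
  endfacet
  facet normal 0.0000 0.0000 1.0000
    outer loop
      vertex 13.094 8.855 18.269
      vertex 8.855 0.348 18.269
      vertex 12.736 3.723 18.269
    endloop
  endfacet
  facet normal 0.7546 0.6562 0.0000
    outer loop
      vertex 13.094 8.855 0.000
      vertex 9.719 12.736 0.000
      vertex 9.719 12.736 18.269
    endloop
  endfacet
  facet normal 0.7546 0.6562 0.0000
    outer loop
      vertex 13.094 8.855 0.000
      vertex 9.719 12.736 18.269
      vertex 13.094 8.855 18.269
    endloop
  endfacet
  facet normal 0.0696 0.9976 0.0000
    outer loop
      vertex 9.719 12.736 0.000
      vertex 4.587 13.094 0.000
      vertex 4.587 13.094 18.269
    endloop
  endfacet
  facet normal 0.0696 0.9976 0.0000
    outer loop
      vertex 9.719 12.736 0.000
      vertex 4.587 13.094 18.269
      vertex 9.719 12.736 18.269
    endloop
  endfacet
  facet normal -0.6562 0.7546 0.0000
    outer loop
      vertex 4.587 13.094 0.000
      vertex 0.706 9.719 0.000
      vertex 0.706 9.719 18.269
    endloop
  endfacet
  facet normal -0.6562 0.7546 0.0000
    outer loop
      vertex 4.587 13.094 0.000
      vertex 0.706 9.719 18.269
      vertex 4.587 13.094 18.269
    endloop
  endfacet
  facet normal -0.9976 0.0696 0.0000
    outer loop
      vertex 0.706 9.719 0.000
      vertex 0.348 4.587 0.000
      vertex 0.348 4.587 18.269
    endloop
  endfacet
  facet normal -0.9976 0.0696 0.0000
    outer loop
      vertex 0.706 9.719 0.000
      vertex 0.348 4.587 18.269
      vertex 0.706 9.719 18.269
    endloop
  endfacet
  facet normal -0.7546 -0.6562 0.0000
    outer loop
      vertex 0.348 4.587 0.000
      vertex 3.723 0.706 0.000
      vertex 3.723 0.706 18.269
    endloop
  endfacet
  facet normal -0.7546 -0.6562 0.0000
    outer loop
      vertex 0.348 4.587 0.000
      vertex 3.723 0.706 18.269
      vertex 0.348 4.587 18.269
    endloop
  endfacet
  facet normal -0.0696 -0.9976 0.0000
    outer loop
      vertex 3.723 0.706 0.000
      vertex 8.855 0.348 0.000
      vertex 8.855 0.348 18.269
    endloop
  endfacet
  facet normal -0.0696 -0.9976 0.0000
    outer loop
      vertex 3.723 0.706 0.000
      vertex 8.855 0.348 18.269
      vertex 3.723 0.706 18.269
    endloop
  endfacet
  facet normal 0.6562 -0.7546 0.0000
    outer loop
      vertex 8.855 0.348 0.000
      vertex 12.736 3.723 0.000
      vertex 12.736 3.723 18.269
    endloop
  endfacet
  facet normal 0.6562 -0.7546 0.0000
    outer loop
      vertex 8.855 0.348 0.000
      vertex 12.736 3.723 18.269
      vertex 8.855 0.348 18.269
    endloop
  endfacet
  facet normal 0.9976 -0.0696 0.0000
    outer loop
      vertex 12.736 3.723 0.000
      vertex 13.094 8.855 0.000
      vertex 13.094 8.855 18.269
    endloop
  endfacet
  facet normal 0.9976 -0.0696 0.0000
    outer loop
      vertex 12.736 3.723 0.000
      vertex 13.094 8.855 18.269
      vertex 12.736 3.723 18.269
    endloop
  endfacet
endsolid part

The G0 Z moves step by Δz≈4.567 mm. Every layer's G1 loop is the same polygon, so the solid is a straight extrusion of it from z=0 to z≈18.3. Closing with flat bottom and top caps and triangulating gives 28 facets — a regular 8-sided prism (a cylinder approximated with 8 flat sides), circumscribed radius ≈ 6.72 mm, height ≈ 18.3 mm.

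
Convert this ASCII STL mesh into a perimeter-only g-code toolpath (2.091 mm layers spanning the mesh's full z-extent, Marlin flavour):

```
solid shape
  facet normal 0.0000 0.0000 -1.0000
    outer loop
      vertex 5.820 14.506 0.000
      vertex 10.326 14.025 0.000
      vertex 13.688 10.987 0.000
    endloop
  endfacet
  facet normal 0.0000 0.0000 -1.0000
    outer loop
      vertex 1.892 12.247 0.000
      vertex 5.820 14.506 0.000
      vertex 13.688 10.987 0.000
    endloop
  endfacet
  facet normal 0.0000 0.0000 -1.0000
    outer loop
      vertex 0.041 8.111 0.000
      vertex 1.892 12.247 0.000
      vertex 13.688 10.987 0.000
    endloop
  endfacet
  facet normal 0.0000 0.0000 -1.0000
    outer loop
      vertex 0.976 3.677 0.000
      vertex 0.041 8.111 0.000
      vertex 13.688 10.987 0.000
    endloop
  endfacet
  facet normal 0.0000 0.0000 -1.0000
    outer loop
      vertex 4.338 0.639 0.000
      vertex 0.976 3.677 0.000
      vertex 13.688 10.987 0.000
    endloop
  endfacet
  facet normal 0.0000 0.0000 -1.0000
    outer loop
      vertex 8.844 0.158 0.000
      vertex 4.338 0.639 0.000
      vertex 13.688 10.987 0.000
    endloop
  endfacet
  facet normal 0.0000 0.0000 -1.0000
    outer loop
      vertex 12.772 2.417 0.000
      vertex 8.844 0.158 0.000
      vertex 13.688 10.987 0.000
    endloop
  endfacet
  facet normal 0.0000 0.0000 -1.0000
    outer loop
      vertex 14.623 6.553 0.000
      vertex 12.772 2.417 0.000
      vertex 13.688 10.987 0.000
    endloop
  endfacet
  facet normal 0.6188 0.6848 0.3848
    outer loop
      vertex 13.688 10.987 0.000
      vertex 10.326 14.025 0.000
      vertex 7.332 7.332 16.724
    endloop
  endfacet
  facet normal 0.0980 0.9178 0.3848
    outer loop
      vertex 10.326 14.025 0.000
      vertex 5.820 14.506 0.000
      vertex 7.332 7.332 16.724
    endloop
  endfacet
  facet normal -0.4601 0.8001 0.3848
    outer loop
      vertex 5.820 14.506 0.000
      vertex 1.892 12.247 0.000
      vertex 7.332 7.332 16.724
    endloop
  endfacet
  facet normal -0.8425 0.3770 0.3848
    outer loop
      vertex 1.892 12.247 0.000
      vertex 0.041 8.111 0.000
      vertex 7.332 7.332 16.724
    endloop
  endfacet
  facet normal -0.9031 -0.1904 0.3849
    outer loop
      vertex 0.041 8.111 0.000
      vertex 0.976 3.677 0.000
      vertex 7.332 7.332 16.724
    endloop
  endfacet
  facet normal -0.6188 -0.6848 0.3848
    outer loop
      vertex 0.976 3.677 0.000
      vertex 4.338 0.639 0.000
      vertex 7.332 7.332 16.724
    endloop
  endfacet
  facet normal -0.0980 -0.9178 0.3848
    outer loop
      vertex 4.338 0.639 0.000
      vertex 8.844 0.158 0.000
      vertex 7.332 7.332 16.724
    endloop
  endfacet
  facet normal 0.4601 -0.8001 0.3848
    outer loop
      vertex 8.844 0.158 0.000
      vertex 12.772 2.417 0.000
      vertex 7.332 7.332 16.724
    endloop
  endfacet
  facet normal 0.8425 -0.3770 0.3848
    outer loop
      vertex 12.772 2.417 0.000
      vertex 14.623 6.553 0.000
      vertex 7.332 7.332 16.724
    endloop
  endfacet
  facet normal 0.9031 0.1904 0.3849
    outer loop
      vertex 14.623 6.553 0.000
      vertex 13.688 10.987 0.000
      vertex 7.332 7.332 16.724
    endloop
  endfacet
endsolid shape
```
; perimeter-only toolpath
G21 ; units = mm
G90 ; absolute positioning
G28 ; home
; layer 1
G0 Z2.091
G0 X12.893 Y10.530
G1 X9.952 Y13.188
G1 X6.009 Y13.609
G1 X2.572 Y11.633
G1 X0.952 Y8.014
G1 X1.770 Y4.134
G1 X4.712 Y1.476
G1 X8.655 Y1.055
G1 X12.092 Y3.031
G1 X13.712 Y6.650
G1 X12.893 Y10.530
; layer 2
G0 Z4.181
G0 X12.099 Y10.073
G1 X9.578 Y12.352
G1 X6.198 Y12.713
G1 X3.252 Y11.018
G1 X1.864 Y7.916
G1 X2.565 Y4.591
G1 X5.087 Y2.312
G1 X8.466 Y1.952
G1 X11.412 Y3.646
G1 X12.800 Y6.748
G1 X12.099 Y10.073
; layer 3
G0 Z6.271
G0 X11.304 Y9.616
G1 X9.203 Y11.515
G1 X6.387 Y11.816
G1 X3.932 Y10.404
G1 X2.775 Y7.819
G1 X3.359 Y5.048
G1 X5.461 Y3.149
G1 X8.277 Y2.848
G1 X10.732 Y4.260
G1 X11.889 Y6.845
G1 X11.304 Y9.616
; layer 4
G0 Z8.362
G0 X10.510 Y9.159
G1 X8.829 Y10.678
G1 X6.576 Y10.919
G1 X4.612 Y9.790
G1 X3.687 Y7.722
G1 X4.154 Y5.505
G1 X5.835 Y3.986
G1 X8.088 Y3.745
G1 X10.052 Y4.874
G1 X10.977 Y6.942
G1 X10.510 Y9.159
; layer 5
G0 Z10.453
G0 X9.715 Y8.703
G1 X8.455 Y9.842
G1 X6.765 Y10.022
G1 X5.292 Y9.175
G1 X4.598 Y7.624
G1 X4.948 Y5.961
G1 X6.209 Y4.822
G1 X7.899 Y4.642
G1 X9.372 Y5.489
G1 X10.066 Y7.040
G1 X9.715 Y8.703
; layer 6
G0 Z12.543
G0 X8.921 Y8.246
G1 X8.081 Y9.005
G1 X6.954 Y9.125
G1 X5.972 Y8.561
G1 X5.509 Y7.527
G1 X5.743 Y6.418
G1 X6.583 Y5.659
G1 X7.710 Y5.538
G1 X8.692 Y6.103
G1 X9.155 Y7.137
G1 X8.921 Y8.246
; layer 7
G0 Z14.633
G0 X8.127 Y7.789
G1 X7.706 Y8.169
G1 X7.143 Y8.229
G1 X6.652 Y7.946
G1 X6.421 Y7.429
G1 X6.537 Y6.875
G1 X6.958 Y6.495
G1 X7.521 Y6.435
G1 X8.012 Y6.718
G1 X8.243 Y7.235
G1 X8.127 Y7.789
M2 ; end

The solid is a regular 10-sided pyramid, base circumscribed radius ≈ 7.33 mm, apex at z ≈ 16.7 mm. Slicing at Δz = 2.091 mm — 8 equal slices spanning the solid's height, so layer i sits at z = i·h/8 — gives 7 non-empty perimeters. Each is a 10-segment closed polygon; G0 lifts to the layer z and rapids to the start vertex, then G1 traces the edges. The cross-section shrinks linearly with z (the slice at the apex is degenerate and omitted).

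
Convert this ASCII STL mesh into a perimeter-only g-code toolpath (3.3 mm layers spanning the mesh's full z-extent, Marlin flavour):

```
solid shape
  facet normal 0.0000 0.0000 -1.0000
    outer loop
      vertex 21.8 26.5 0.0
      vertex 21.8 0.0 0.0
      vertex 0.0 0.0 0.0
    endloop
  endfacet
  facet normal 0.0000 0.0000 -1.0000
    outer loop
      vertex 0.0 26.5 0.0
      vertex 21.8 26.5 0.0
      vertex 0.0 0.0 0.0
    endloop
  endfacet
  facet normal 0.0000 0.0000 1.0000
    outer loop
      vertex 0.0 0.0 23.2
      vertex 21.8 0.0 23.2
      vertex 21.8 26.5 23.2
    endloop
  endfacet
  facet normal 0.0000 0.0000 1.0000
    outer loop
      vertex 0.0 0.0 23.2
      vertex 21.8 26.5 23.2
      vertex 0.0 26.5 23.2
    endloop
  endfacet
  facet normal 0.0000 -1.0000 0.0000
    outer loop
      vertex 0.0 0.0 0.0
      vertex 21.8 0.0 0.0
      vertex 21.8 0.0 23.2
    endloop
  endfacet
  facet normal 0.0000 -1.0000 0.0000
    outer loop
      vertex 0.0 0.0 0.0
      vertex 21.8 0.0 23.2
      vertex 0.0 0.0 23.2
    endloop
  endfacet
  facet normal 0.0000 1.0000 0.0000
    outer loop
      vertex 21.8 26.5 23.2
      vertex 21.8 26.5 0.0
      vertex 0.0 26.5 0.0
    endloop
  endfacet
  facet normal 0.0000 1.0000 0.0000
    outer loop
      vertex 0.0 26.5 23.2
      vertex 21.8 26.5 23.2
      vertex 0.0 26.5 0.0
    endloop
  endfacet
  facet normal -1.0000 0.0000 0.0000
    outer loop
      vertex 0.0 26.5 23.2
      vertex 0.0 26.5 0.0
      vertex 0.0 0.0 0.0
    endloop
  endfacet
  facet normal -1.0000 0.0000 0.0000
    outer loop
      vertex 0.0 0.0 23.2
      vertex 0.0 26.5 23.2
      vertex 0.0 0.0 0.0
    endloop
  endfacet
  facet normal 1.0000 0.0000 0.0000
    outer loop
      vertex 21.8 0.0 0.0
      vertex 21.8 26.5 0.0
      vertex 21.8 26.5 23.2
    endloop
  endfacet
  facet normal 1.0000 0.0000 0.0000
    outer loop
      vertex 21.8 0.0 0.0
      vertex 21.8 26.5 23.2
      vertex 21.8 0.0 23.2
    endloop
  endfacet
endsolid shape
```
; perimeter-only toolpath
G21 ; units = mm
G90 ; absolute positioning
G28 ; home
; layer 1
G0 Z3.3
G0 X0.0 Y0.0
G1 X21.8 Y0.0
G1 X21.8 Y26.5
G1 X0.0 Y26.5
G1 X0.0 Y0.0
; layer 2
G0 Z6.6
G0 X0.0 Y0.0
G1 X21.8 Y0.0
G1 X21.8 Y26.5
G1 X0.0 Y26.5
G1 X0.0 Y0.0
; layer 3
G0 Z9.9
G0 X0.0 Y0.0
G1 X21.8 Y0.0
G1 X21.8 Y26.5
G1 X0.0 Y26.5
G1 X0.0 Y0.0
; layer 4
G0 Z13.3
G0 X0.0 Y0.0
G1 X21.8 Y0.0
G1 X21.8 Y26.5
G1 X0.0 Y26.5
G1 X0.0 Y0.0
; layer 5
G0 Z16.6
G0 X0.0 Y0.0
G1 X21.8 Y0.0
G1 X21.8 Y26.5
G1 X0.0 Y26.5
G1 X0.0 Y0.0
; layer 6
G0 Z19.9
G0 X0.0 Y0.0
G1 X21.8 Y0.0
G1 X21.8 Y26.5
G1 X0.0 Y26.5
G1 X0.0 Y0.0
; layer 7
G0 Z23.2
G0 X0.0 Y0.0
G1 X21.8 Y0.0
G1 X21.8 Y26.5
G1 X0.0 Y26.5
G1 X0.0 Y0.0
M2 ; end

The solid is a rectangular box, roughly 21.8 × 26.5 mm footprint and 23.2 mm tall. Slicing at Δz = 3.3 mm — 7 equal slices spanning the solid's height, so layer i sits at z = i·h/7 — gives 7 non-empty perimeters. Each is a 4-segment closed polygon; G0 lifts to the layer z and rapids to the start vertex, then G1 traces the edges.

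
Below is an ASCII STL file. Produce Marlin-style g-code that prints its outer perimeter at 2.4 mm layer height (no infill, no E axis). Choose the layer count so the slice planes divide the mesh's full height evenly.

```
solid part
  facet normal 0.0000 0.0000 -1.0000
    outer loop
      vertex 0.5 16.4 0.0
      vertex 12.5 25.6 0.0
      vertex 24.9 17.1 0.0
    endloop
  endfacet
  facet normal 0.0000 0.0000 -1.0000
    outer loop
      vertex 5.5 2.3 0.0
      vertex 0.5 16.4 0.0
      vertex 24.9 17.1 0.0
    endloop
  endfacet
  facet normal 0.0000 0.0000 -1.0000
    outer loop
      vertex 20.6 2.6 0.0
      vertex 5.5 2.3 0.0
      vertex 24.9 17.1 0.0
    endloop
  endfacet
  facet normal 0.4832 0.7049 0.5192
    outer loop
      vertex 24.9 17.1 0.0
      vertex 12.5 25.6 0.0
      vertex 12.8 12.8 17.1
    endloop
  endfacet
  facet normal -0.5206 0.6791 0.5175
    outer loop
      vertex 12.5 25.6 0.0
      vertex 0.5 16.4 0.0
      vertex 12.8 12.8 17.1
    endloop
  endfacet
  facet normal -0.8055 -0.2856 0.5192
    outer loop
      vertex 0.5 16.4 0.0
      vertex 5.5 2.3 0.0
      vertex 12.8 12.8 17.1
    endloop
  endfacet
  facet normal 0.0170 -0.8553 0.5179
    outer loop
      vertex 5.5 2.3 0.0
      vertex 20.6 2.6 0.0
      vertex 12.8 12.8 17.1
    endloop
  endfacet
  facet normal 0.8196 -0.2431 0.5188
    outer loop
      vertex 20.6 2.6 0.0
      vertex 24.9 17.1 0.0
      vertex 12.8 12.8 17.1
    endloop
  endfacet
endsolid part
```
; perimeter-only toolpath
G21 ; units = mm
G90 ; absolute positioning
G28 ; home
; layer 1
G0 Z2.4
G0 X23.2 Y16.5
G1 X12.5 Y23.8
G1 X2.3 Y15.9
G1 X6.5 Y3.8
G1 X19.5 Y4.1
G1 X23.2 Y16.5
; layer 2
G0 Z4.9
G0 X21.4 Y15.9
G1 X12.6 Y21.9
G1 X4.0 Y15.4
G1 X7.6 Y5.3
G1 X18.4 Y5.5
G1 X21.4 Y15.9
; layer 3
G0 Z7.3
G0 X19.7 Y15.3
G1 X12.6 Y20.1
G1 X5.8 Y14.9
G1 X8.6 Y6.8
G1 X17.3 Y7.0
G1 X19.7 Y15.3
; layer 4
G0 Z9.8
G0 X18.0 Y14.6
G1 X12.7 Y18.3
G1 X7.5 Y14.3
G1 X9.7 Y8.3
G1 X16.1 Y8.4
G1 X18.0 Y14.6
; layer 5
G0 Z12.2
G0 X16.3 Y14.0
G1 X12.7 Y16.5
G1 X9.3 Y13.8
G1 X10.7 Y9.8
G1 X15.0 Y9.9
G1 X16.3 Y14.0
; layer 6
G0 Z14.7
G0 X14.5 Y13.4
G1 X12.8 Y14.6
G1 X11.0 Y13.3
G1 X11.8 Y11.3
G1 X13.9 Y11.3
G1 X14.5 Y13.4
M2 ; end

The solid is a regular 5-sided pyramid, base circumscribed radius ≈ 12.8 mm, apex at z ≈ 17.1 mm. Slicing at Δz = 2.4 mm — 7 equal slices spanning the solid's height, so layer i sits at z = i·h/7 — gives 6 non-empty perimeters. Each is a 5-segment closed polygon; G0 lifts to the layer z and rapids to the start vertex, then G1 traces the edges. The cross-section shrinks linearly with z (the slice at the apex is degenerate and omitted).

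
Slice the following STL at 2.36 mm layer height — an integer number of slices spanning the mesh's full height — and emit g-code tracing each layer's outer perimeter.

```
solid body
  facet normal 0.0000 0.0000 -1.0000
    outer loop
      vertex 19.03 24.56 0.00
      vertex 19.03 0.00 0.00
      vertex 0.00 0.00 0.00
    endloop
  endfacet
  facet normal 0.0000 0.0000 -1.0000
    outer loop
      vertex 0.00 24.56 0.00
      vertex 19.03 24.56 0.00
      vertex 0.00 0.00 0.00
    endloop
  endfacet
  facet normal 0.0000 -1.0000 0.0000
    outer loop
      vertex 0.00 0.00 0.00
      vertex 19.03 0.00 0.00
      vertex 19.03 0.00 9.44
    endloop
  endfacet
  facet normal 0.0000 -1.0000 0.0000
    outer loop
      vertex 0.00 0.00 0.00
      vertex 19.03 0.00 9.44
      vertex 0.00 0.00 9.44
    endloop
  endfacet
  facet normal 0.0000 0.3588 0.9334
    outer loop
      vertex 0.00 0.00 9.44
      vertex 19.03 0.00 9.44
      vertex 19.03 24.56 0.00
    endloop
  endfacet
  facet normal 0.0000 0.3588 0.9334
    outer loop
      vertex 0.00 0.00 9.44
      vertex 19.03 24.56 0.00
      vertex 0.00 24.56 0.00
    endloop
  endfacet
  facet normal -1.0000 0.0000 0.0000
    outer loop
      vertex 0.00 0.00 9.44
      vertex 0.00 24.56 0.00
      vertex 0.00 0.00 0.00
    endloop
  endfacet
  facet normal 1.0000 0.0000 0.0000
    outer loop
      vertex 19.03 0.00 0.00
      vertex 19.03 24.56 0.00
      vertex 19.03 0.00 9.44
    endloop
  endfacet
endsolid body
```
; perimeter-only toolpath
G21 ; units = mm
G90 ; absolute positioning
G28 ; home
; layer 1
G0 Z2.36
G0 X0.00 Y0.00
G1 X19.03 Y0.00
G1 X19.03 Y18.42
G1 X0.00 Y18.42
G1 X0.00 Y0.00
; layer 2
G0 Z4.72
G0 X0.00 Y0.00
G1 X19.03 Y0.00
G1 X19.03 Y12.28
G1 X0.00 Y12.28
G1 X0.00 Y0.00
; layer 3
G0 Z7.08
G0 X0.00 Y0.00
G1 X19.03 Y0.00
G1 X19.03 Y6.14
G1 X0.00 Y6.14
G1 X0.00 Y0.00
M2 ; end

The solid is a wedge (ramp): 19 × 24.6 mm base, rising to 9.44 mm along the y=0 edge and sloping linearly to z=0 at y=24.6. Slicing at Δz = 2.36 mm — 4 equal slices spanning the solid's height, so layer i sits at z = i·h/4 — gives 3 non-empty perimeters. Each is a 4-segment closed polygon; G0 lifts to the layer z and rapids to the start vertex, then G1 traces the edges. The cross-section shrinks linearly with z (the slice at the apex is degenerate and omitted).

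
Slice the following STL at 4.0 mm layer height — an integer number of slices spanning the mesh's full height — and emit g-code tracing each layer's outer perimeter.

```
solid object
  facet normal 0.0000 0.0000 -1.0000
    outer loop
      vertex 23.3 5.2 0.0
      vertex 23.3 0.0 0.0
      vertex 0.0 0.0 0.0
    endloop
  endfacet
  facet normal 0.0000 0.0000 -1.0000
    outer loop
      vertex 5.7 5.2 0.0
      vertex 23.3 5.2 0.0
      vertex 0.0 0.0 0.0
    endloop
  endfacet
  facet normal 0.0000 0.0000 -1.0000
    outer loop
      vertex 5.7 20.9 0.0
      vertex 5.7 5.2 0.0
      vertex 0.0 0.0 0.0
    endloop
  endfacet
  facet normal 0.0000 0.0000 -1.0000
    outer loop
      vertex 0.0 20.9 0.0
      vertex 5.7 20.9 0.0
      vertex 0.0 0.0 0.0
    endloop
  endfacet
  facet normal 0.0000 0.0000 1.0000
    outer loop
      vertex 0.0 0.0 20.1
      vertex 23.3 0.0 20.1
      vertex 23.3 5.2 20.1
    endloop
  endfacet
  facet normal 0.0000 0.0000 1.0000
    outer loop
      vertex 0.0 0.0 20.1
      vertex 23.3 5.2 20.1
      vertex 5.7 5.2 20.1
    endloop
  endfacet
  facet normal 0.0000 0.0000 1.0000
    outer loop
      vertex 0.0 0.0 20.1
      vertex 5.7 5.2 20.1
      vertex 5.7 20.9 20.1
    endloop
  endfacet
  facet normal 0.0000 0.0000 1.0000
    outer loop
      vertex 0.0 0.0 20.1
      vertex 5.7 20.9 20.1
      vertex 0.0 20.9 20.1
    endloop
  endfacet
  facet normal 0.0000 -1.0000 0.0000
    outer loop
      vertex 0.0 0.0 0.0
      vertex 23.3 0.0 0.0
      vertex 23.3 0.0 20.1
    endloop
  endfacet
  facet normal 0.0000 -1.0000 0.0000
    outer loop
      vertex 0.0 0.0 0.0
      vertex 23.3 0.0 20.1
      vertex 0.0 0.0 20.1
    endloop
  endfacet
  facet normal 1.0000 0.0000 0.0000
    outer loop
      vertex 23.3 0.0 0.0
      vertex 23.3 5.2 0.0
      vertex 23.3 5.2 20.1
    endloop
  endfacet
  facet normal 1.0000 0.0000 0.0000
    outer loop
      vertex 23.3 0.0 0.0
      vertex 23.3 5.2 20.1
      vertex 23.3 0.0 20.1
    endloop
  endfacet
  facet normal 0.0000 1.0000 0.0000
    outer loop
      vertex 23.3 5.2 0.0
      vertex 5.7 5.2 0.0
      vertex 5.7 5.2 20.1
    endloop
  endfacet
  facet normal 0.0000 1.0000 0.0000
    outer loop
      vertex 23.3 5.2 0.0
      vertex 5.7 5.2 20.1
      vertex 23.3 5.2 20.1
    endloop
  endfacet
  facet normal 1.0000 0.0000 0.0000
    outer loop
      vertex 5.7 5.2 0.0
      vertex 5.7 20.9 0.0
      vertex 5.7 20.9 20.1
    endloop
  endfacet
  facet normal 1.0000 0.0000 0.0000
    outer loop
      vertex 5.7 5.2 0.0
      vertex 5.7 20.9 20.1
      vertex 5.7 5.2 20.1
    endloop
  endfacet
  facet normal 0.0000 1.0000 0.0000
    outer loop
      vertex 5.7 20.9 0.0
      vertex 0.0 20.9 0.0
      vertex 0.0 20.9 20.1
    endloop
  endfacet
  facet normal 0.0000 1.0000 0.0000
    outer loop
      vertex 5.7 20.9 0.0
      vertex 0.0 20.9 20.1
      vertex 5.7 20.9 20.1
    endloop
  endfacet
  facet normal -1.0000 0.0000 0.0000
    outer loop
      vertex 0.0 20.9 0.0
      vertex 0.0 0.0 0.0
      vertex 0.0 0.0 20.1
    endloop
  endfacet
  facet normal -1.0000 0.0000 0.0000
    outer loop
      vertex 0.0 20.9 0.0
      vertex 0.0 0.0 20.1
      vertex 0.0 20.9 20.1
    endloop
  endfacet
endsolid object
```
; perimeter-only toolpath
G21 ; units = mm
G90 ; absolute positioning
G28 ; home
; layer 1
G0 Z4.0
G0 X0.0 Y0.0
G1 X23.3 Y0.0
G1 X23.3 Y5.2
G1 X5.7 Y5.2
G1 X5.7 Y20.9
G1 X0.0 Y20.9
G1 X0.0 Y0.0
; layer 2
G0 Z8.0
G0 X0.0 Y0.0
G1 X23.3 Y0.0
G1 X23.3 Y5.2
G1 X5.7 Y5.2
G1 X5.7 Y20.9
G1 X0.0 Y20.9
G1 X0.0 Y0.0
; layer 3
G0 Z12.1
G0 X0.0 Y0.0
G1 X23.3 Y0.0
G1 X23.3 Y5.2
G1 X5.7 Y5.2
G1 X5.7 Y20.9
G1 X0.0 Y20.9
G1 X0.0 Y0.0
; layer 4
G0 Z16.1
G0 X0.0 Y0.0
G1 X23.3 Y0.0
G1 X23.3 Y5.2
G1 X5.7 Y5.2
G1 X5.7 Y20.9
G1 X0.0 Y20.9
G1 X0.0 Y0.0
; layer 5
G0 Z20.1
G0 X0.0 Y0.0
G1 X23.3 Y0.0
G1 X23.3 Y5.2
G1 X5.7 Y5.2
G1 X5.7 Y20.9
G1 X0.0 Y20.9
G1 X0.0 Y0.0
M2 ; end

The solid is an L-shaped prism: outer 23.3 × 20.9 mm, arm thicknesses ≈ 5.2 mm (horizontal) and 5.7 mm (vertical), extruded 20.1 mm in z. Slicing at Δz = 4.0 mm — 5 equal slices spanning the solid's height, so layer i sits at z = i·h/5 — gives 5 non-empty perimeters. Each is a 6-segment closed polygon; G0 lifts to the layer z and rapids to the start vertex, then G1 traces the edges.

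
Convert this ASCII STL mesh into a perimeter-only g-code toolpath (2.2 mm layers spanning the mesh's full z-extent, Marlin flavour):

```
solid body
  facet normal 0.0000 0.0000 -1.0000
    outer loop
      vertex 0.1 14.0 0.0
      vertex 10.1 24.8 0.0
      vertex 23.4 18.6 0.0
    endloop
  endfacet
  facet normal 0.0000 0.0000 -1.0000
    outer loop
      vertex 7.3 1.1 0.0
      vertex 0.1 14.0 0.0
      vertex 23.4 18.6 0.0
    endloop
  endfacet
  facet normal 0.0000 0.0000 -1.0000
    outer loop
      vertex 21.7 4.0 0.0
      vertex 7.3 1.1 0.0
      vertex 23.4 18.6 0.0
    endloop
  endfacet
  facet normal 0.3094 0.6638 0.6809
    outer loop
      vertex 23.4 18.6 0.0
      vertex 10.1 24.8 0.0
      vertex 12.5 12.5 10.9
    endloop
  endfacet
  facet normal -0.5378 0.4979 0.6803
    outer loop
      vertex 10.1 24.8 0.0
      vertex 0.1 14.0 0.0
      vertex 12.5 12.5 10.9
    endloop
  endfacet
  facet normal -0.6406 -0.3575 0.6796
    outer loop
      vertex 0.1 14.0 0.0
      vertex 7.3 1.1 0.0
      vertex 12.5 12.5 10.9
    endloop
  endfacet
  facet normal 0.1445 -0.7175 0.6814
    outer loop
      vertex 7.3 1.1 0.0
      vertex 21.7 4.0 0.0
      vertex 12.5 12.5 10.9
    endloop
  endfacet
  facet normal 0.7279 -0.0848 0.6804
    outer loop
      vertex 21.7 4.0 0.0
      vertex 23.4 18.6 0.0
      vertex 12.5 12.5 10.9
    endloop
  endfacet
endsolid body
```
; perimeter-only toolpath
G21 ; units = mm
G90 ; absolute positioning
G28 ; home
; layer 1
G0 Z2.2
G0 X21.2 Y17.4
G1 X10.6 Y22.3
G1 X2.6 Y13.7
G1 X8.3 Y3.4
G1 X19.9 Y5.7
G1 X21.2 Y17.4
; layer 2
G0 Z4.4
G0 X19.0 Y16.2
G1 X11.1 Y19.9
G1 X5.1 Y13.4
G1 X9.4 Y5.7
G1 X18.0 Y7.4
G1 X19.0 Y16.2
; layer 3
G0 Z6.5
G0 X16.9 Y14.9
G1 X11.5 Y17.4
G1 X7.5 Y13.1
G1 X10.4 Y7.9
G1 X16.2 Y9.1
G1 X16.9 Y14.9
; layer 4
G0 Z8.7
G0 X14.7 Y13.7
G1 X12.0 Y15.0
G1 X10.0 Y12.8
G1 X11.5 Y10.2
G1 X14.3 Y10.8
G1 X14.7 Y13.7
M2 ; end

The solid is a regular 5-sided pyramid, base circumscribed radius ≈ 12.5 mm, apex at z ≈ 10.9 mm. Slicing at Δz = 2.2 mm — 5 equal slices spanning the solid's height, so layer i sits at z = i·h/5 — gives 4 non-empty perimeters. Each is a 5-segment closed polygon; G0 lifts to the layer z and rapids to the start vertex, then G1 traces the edges. The cross-section shrinks linearly with z (the slice at the apex is degenerate and omitted).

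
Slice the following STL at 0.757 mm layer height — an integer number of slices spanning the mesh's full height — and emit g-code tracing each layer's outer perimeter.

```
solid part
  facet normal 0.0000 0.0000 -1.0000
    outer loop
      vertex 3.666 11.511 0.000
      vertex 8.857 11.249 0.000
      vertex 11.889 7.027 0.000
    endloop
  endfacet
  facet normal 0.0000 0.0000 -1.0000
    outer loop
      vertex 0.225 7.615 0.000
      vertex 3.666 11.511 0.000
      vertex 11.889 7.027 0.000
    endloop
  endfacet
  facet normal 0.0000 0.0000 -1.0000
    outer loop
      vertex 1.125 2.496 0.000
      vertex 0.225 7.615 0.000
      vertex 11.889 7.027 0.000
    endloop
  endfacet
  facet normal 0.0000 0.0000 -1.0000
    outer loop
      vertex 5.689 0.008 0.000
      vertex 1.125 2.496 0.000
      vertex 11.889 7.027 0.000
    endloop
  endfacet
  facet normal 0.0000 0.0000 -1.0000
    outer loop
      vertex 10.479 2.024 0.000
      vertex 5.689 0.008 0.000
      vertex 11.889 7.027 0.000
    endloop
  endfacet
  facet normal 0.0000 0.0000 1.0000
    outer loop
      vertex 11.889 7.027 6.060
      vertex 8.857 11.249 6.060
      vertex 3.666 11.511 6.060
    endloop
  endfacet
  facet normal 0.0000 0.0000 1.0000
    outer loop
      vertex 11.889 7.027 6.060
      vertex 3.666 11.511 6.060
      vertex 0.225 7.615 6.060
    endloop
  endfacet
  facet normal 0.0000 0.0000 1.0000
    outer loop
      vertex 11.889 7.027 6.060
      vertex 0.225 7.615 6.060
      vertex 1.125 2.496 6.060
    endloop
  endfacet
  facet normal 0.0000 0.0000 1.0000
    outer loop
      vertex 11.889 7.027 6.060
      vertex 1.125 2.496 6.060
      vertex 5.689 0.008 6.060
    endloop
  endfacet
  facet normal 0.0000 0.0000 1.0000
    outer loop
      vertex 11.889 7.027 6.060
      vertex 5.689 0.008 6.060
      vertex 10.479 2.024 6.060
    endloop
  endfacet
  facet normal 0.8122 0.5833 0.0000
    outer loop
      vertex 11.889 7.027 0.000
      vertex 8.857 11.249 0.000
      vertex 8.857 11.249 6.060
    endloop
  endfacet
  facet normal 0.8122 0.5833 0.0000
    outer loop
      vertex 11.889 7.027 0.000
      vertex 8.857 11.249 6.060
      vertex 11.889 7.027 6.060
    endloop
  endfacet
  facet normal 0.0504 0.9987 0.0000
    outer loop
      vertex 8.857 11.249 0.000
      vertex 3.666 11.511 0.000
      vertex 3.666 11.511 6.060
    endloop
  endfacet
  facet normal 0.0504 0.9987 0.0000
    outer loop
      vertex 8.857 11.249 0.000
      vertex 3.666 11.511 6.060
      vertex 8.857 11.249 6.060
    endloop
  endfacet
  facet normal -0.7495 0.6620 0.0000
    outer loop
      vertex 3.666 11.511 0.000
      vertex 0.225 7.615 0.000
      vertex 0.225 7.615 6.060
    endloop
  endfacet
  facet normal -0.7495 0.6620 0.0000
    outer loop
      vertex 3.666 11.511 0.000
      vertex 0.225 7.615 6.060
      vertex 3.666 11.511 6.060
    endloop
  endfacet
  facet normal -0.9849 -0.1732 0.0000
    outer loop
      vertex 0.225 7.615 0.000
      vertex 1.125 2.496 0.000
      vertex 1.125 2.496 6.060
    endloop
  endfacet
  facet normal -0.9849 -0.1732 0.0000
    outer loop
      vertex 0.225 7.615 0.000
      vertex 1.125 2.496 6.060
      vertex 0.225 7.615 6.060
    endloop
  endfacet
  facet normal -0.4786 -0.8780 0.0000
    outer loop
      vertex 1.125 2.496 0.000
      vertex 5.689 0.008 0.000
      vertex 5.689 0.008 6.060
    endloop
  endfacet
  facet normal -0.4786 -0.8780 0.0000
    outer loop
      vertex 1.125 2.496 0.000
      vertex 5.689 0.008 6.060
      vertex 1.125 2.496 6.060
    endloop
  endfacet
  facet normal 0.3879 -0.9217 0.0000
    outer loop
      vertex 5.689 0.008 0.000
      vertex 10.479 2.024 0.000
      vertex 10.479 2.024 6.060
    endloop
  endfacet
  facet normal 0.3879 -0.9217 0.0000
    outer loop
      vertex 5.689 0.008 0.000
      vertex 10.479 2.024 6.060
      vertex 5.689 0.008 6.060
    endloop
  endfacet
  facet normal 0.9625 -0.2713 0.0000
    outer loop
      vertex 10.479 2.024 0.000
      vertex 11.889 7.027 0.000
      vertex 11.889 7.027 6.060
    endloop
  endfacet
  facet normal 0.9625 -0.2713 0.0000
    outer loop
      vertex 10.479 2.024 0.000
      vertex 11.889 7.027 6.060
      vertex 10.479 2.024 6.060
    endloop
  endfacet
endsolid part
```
; perimeter-only toolpath
G21 ; units = mm
G90 ; absolute positioning
G28 ; home
; layer 1
G0 Z0.757
G0 X11.889 Y7.027
G1 X8.857 Y11.249
G1 X3.666 Y11.511
G1 X0.225 Y7.615
G1 X1.125 Y2.496
G1 X5.689 Y0.008
G1 X10.479 Y2.024
G1 X11.889 Y7.027
; layer 2
G0 Z1.515
G0 X11.889 Y7.027
G1 X8.857 Y11.249
G1 X3.666 Y11.511
G1 X0.225 Y7.615
G1 X1.125 Y2.496
G1 X5.689 Y0.008
G1 X10.479 Y2.024
G1 X11.889 Y7.027
; layer 3
G0 Z2.272
G0 X11.889 Y7.027
G1 X8.857 Y11.249
G1 X3.666 Y11.511
G1 X0.225 Y7.615
G1 X1.125 Y2.496
G1 X5.689 Y0.008
G1 X10.479 Y2.024
G1 X11.889 Y7.027
; layer 4
G0 Z3.030
G0 X11.889 Y7.027
G1 X8.857 Y11.249
G1 X3.666 Y11.511
G1 X0.225 Y7.615
G1 X1.125 Y2.496
G1 X5.689 Y0.008
G1 X10.479 Y2.024
G1 X11.889 Y7.027
; layer 5
G0 Z3.787
G0 X11.889 Y7.027
G1 X8.857 Y11.249
G1 X3.666 Y11.511
G1 X0.225 Y7.615
G1 X1.125 Y2.496
G1 X5.689 Y0.008
G1 X10.479 Y2.024
G1 X11.889 Y7.027
; layer 6
G0 Z4.545
G0 X11.889 Y7.027
G1 X8.857 Y11.249
G1 X3.666 Y11.511
G1 X0.225 Y7.615
G1 X1.125 Y2.496
G1 X5.689 Y0.008
G1 X10.479 Y2.024
G1 X11.889 Y7.027
; layer 7
G0 Z5.302
G0 X11.889 Y7.027
G1 X8.857 Y11.249
G1 X3.666 Y11.511
G1 X0.225 Y7.615
G1 X1.125 Y2.496
G1 X5.689 Y0.008
G1 X10.479 Y2.024
G1 X11.889 Y7.027
; layer 8
G0 Z6.060
G0 X11.889 Y7.027
G1 X8.857 Y11.249
G1 X3.666 Y11.511
G1 X0.225 Y7.615
G1 X1.125 Y2.496
G1 X5.689 Y0.008
G1 X10.479 Y2.024
G1 X11.889 Y7.027
M2 ; end

The solid is a regular 7-sided prism (a cylinder approximated with 7 flat sides), circumscribed radius ≈ 5.99 mm, height ≈ 6.06 mm. Slicing at Δz = 0.757 mm — 8 equal slices spanning the solid's height, so layer i sits at z = i·h/8 — gives 8 non-empty perimeters. Each is a 7-segment closed polygon; G0 lifts to the layer z and rapids to the start vertex, then G1 traces the edges.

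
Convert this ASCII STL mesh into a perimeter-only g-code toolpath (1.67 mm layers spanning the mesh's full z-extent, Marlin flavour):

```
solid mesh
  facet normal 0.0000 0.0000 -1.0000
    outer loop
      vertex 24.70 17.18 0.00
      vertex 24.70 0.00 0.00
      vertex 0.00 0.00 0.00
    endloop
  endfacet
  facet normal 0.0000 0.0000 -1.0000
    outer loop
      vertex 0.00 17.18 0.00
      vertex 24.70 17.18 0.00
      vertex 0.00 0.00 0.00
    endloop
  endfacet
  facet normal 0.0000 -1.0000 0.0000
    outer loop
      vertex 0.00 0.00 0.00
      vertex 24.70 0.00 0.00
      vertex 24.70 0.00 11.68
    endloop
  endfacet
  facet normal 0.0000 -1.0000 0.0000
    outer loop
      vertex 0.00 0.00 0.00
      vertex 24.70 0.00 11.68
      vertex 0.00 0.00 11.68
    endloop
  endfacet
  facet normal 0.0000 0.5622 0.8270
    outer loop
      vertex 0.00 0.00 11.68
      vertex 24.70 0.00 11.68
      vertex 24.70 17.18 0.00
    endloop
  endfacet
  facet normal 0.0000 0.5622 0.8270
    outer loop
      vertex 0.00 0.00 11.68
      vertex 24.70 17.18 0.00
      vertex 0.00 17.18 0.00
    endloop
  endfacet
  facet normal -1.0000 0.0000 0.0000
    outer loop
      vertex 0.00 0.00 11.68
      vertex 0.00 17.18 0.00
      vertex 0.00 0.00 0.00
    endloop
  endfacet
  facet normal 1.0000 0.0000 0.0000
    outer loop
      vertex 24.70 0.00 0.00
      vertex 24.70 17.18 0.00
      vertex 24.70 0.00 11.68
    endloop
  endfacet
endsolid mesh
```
; perimeter-only toolpath
G21 ; units = mm
G90 ; absolute positioning
G28 ; home
; layer 1
G0 Z1.67
G0 X0.00 Y0.00
G1 X24.70 Y0.00
G1 X24.70 Y14.73
G1 X0.00 Y14.73
G1 X0.00 Y0.00
; layer 2
G0 Z3.34
G0 X0.00 Y0.00
G1 X24.70 Y0.00
G1 X24.70 Y12.27
G1 X0.00 Y12.27
G1 X0.00 Y0.00
; layer 3
G0 Z5.01
G0 X0.00 Y0.00
G1 X24.70 Y0.00
G1 X24.70 Y9.82
G1 X0.00 Y9.82
G1 X0.00 Y0.00
; layer 4
G0 Z6.67
G0 X0.00 Y0.00
G1 X24.70 Y0.00
G1 X24.70 Y7.36
G1 X0.00 Y7.36
G1 X0.00 Y0.00
; layer 5
G0 Z8.34
G0 X0.00 Y0.00
G1 X24.70 Y0.00
G1 X24.70 Y4.91
G1 X0.00 Y4.91
G1 X0.00 Y0.00
; layer 6
G0 Z10.01
G0 X0.00 Y0.00
G1 X24.70 Y0.00
G1 X24.70 Y2.45
G1 X0.00 Y2.45
G1 X0.00 Y0.00
M2 ; end

The solid is a wedge (ramp): 24.7 × 17.2 mm base, rising to 11.7 mm along the y=0 edge and sloping linearly to z=0 at y=17.2. Slicing at Δz = 1.67 mm — 7 equal slices spanning the solid's height, so layer i sits at z = i·h/7 — gives 6 non-empty perimeters. Each is a 4-segment closed polygon; G0 lifts to the layer z and rapids to the start vertex, then G1 traces the edges. The cross-section shrinks linearly with z (the slice at the apex is degenerate and omitted).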